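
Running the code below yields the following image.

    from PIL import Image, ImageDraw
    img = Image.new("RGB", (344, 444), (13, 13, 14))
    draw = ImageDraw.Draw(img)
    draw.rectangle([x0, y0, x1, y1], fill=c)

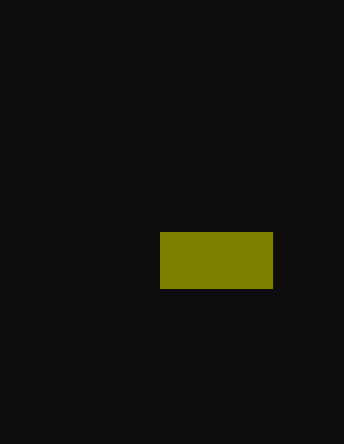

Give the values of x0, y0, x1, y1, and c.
x0 = 160
y0 = 232
x1 = 272
y1 = 288
c = 'olive'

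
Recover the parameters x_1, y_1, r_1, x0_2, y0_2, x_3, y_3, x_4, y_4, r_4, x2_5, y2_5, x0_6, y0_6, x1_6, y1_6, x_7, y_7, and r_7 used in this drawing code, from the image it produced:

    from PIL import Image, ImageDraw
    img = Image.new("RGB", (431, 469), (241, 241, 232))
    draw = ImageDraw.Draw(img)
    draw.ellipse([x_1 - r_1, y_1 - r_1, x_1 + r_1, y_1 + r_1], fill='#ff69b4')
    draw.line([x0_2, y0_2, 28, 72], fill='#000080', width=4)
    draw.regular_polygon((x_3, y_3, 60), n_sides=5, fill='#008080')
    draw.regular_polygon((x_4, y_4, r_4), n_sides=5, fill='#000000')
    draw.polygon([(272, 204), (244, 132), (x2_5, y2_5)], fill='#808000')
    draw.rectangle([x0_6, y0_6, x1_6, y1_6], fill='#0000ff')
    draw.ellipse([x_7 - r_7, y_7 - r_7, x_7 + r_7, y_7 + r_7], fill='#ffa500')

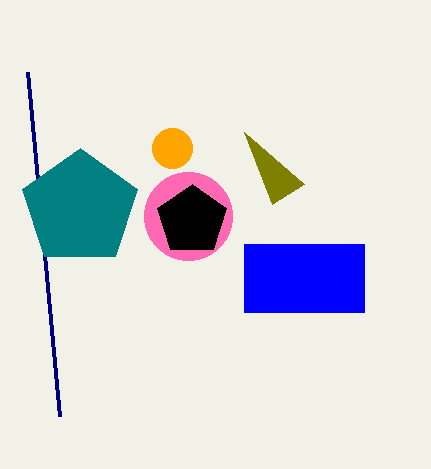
x_1 = 188
y_1 = 216
r_1 = 44
x0_2 = 60
y0_2 = 416
x_3 = 80
y_3 = 208
x_4 = 192
y_4 = 220
r_4 = 36
x2_5 = 304
y2_5 = 184
x0_6 = 244
y0_6 = 244
x1_6 = 364
y1_6 = 312
x_7 = 172
y_7 = 148
r_7 = 20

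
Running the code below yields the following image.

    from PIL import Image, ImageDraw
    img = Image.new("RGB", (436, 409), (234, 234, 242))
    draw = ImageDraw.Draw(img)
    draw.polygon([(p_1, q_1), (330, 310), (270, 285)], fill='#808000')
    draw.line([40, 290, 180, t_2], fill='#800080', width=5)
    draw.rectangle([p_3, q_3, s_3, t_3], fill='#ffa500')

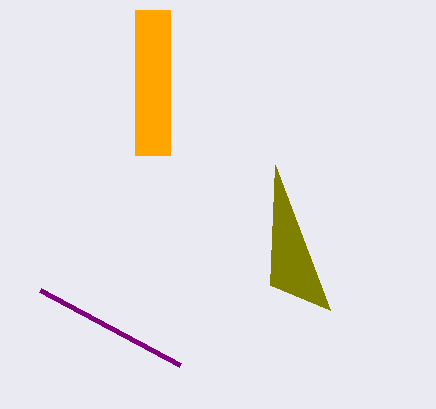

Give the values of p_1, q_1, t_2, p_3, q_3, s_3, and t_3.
p_1 = 275
q_1 = 165
t_2 = 365
p_3 = 135
q_3 = 10
s_3 = 170
t_3 = 155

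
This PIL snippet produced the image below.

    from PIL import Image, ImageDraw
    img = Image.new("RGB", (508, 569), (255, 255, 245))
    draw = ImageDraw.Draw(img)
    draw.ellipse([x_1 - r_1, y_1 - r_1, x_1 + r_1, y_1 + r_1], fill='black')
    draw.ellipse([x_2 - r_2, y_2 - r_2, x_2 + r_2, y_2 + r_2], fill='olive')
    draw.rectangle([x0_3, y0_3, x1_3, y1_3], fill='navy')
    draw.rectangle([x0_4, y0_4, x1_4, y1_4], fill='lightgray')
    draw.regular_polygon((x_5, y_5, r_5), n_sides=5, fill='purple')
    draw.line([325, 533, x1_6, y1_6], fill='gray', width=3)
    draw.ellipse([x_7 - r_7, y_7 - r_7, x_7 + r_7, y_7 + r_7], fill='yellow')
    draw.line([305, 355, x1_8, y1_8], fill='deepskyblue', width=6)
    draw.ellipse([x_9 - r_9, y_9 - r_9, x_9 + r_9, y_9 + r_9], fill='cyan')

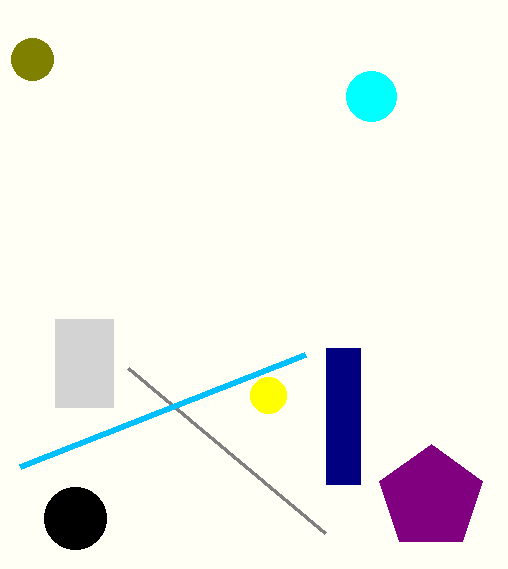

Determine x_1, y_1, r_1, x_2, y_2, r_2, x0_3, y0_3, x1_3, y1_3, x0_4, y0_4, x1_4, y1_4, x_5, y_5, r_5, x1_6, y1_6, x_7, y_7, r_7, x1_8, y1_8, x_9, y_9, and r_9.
x_1 = 75; y_1 = 518; r_1 = 31; x_2 = 32; y_2 = 59; r_2 = 21; x0_3 = 326; y0_3 = 348; x1_3 = 360; y1_3 = 484; x0_4 = 55; y0_4 = 319; x1_4 = 113; y1_4 = 407; x_5 = 431; y_5 = 498; r_5 = 54; x1_6 = 128; y1_6 = 368; x_7 = 268; y_7 = 395; r_7 = 18; x1_8 = 20; y1_8 = 467; x_9 = 371; y_9 = 96; r_9 = 25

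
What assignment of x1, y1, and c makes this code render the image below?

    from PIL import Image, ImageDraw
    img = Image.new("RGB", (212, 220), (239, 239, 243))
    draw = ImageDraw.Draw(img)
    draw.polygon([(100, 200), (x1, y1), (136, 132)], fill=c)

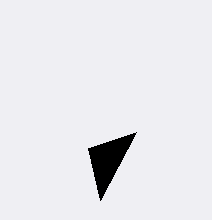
x1 = 88
y1 = 148
c = 'black'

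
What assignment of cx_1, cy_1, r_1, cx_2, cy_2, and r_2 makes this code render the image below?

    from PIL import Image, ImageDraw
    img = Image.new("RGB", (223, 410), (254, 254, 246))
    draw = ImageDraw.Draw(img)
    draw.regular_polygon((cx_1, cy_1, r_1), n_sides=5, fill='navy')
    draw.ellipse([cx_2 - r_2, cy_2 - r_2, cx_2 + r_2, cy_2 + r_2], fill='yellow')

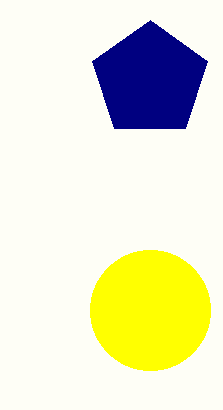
cx_1 = 150
cy_1 = 80
r_1 = 60
cx_2 = 150
cy_2 = 310
r_2 = 60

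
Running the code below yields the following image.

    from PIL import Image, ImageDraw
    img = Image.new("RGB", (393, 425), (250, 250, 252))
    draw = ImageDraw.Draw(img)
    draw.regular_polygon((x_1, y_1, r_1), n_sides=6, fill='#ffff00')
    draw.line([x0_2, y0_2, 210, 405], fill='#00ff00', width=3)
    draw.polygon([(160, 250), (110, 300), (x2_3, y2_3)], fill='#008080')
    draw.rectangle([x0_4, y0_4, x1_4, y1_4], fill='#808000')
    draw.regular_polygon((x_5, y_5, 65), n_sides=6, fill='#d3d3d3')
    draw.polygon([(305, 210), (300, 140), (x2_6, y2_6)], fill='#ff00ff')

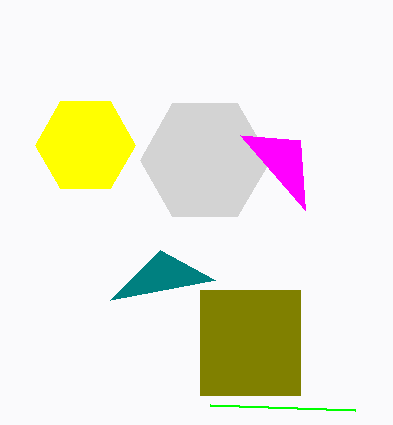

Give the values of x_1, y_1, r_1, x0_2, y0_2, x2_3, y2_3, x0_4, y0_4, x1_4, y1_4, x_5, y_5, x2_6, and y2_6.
x_1 = 85
y_1 = 145
r_1 = 50
x0_2 = 355
y0_2 = 410
x2_3 = 215
y2_3 = 280
x0_4 = 200
y0_4 = 290
x1_4 = 300
y1_4 = 395
x_5 = 205
y_5 = 160
x2_6 = 240
y2_6 = 135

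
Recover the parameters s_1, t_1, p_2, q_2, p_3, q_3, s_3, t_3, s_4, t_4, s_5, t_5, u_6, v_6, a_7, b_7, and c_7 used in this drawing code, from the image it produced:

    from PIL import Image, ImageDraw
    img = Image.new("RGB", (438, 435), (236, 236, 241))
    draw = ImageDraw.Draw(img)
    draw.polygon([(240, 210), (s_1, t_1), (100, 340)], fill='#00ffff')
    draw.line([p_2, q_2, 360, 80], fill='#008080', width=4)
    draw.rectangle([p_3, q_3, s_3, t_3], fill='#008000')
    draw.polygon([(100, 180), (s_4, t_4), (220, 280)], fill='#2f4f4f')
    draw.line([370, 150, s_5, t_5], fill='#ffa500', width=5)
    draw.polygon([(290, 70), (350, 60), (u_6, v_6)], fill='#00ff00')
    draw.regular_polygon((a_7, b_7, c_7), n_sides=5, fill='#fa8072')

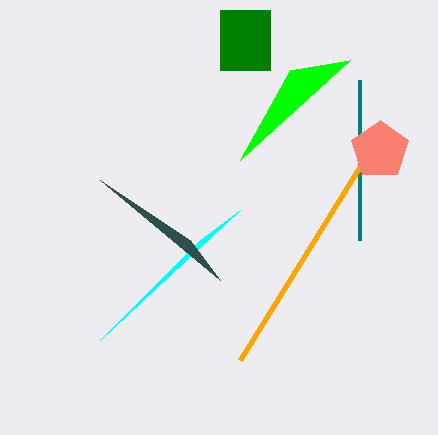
s_1 = 200, t_1 = 240, p_2 = 360, q_2 = 240, p_3 = 220, q_3 = 10, s_3 = 270, t_3 = 70, s_4 = 190, t_4 = 240, s_5 = 240, t_5 = 360, u_6 = 240, v_6 = 160, a_7 = 380, b_7 = 150, c_7 = 30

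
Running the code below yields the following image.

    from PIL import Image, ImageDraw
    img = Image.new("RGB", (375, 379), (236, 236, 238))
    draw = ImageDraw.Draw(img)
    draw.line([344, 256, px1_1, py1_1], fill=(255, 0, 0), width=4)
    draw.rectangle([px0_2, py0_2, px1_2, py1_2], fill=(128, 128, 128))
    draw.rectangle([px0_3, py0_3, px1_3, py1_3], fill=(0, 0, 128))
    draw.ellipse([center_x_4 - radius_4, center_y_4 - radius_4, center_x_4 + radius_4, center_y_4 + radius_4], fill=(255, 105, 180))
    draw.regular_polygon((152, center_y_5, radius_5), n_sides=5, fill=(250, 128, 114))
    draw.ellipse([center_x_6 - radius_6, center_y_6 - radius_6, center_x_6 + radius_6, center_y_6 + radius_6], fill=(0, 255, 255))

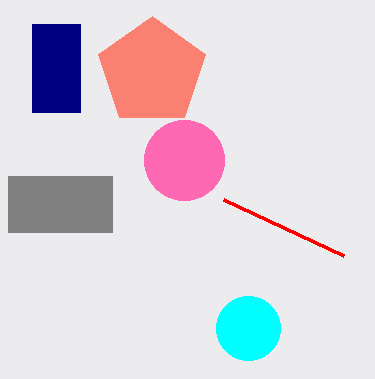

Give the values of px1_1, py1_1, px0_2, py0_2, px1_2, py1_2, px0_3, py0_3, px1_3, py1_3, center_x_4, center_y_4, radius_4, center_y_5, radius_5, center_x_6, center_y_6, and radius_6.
px1_1 = 224, py1_1 = 200, px0_2 = 8, py0_2 = 176, px1_2 = 112, py1_2 = 232, px0_3 = 32, py0_3 = 24, px1_3 = 80, py1_3 = 112, center_x_4 = 184, center_y_4 = 160, radius_4 = 40, center_y_5 = 72, radius_5 = 56, center_x_6 = 248, center_y_6 = 328, radius_6 = 32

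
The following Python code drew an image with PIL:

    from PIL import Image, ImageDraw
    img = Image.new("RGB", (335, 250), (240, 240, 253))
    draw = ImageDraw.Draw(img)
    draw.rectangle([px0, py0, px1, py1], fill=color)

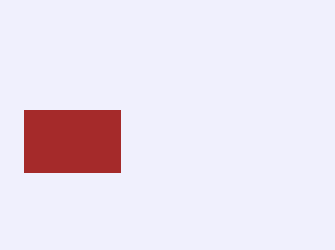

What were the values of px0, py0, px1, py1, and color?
px0 = 24
py0 = 110
px1 = 120
py1 = 172
color = 'brown'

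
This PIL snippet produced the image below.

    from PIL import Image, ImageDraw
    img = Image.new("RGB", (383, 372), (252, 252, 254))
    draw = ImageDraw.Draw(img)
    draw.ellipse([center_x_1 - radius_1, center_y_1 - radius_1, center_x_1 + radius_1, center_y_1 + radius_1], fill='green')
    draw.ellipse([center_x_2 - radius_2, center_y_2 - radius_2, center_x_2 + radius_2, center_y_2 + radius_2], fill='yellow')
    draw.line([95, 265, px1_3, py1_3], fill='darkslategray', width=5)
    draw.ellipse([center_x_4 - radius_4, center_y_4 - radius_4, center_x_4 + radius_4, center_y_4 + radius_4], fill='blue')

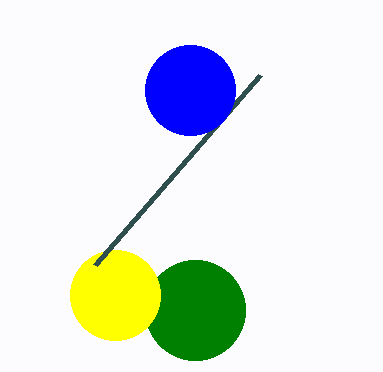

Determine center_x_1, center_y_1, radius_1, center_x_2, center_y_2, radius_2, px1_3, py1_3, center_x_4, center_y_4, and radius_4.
center_x_1 = 195; center_y_1 = 310; radius_1 = 50; center_x_2 = 115; center_y_2 = 295; radius_2 = 45; px1_3 = 260; py1_3 = 75; center_x_4 = 190; center_y_4 = 90; radius_4 = 45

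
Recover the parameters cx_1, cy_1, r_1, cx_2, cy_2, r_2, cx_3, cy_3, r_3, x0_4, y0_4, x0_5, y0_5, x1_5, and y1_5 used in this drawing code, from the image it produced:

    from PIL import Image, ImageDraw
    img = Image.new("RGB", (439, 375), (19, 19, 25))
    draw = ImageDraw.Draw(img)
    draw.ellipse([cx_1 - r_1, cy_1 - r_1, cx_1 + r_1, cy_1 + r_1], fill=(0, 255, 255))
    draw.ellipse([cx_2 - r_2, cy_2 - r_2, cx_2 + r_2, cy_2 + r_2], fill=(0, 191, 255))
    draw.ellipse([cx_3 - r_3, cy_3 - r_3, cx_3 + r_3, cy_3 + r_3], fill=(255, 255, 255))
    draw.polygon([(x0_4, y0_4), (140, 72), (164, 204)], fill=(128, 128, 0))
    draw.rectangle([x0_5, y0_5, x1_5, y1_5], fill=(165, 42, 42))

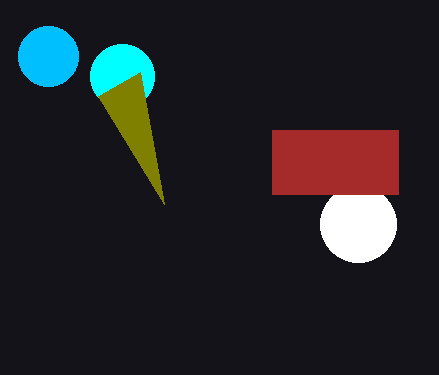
cx_1 = 122, cy_1 = 76, r_1 = 32, cx_2 = 48, cy_2 = 56, r_2 = 30, cx_3 = 358, cy_3 = 224, r_3 = 38, x0_4 = 98, y0_4 = 96, x0_5 = 272, y0_5 = 130, x1_5 = 398, y1_5 = 194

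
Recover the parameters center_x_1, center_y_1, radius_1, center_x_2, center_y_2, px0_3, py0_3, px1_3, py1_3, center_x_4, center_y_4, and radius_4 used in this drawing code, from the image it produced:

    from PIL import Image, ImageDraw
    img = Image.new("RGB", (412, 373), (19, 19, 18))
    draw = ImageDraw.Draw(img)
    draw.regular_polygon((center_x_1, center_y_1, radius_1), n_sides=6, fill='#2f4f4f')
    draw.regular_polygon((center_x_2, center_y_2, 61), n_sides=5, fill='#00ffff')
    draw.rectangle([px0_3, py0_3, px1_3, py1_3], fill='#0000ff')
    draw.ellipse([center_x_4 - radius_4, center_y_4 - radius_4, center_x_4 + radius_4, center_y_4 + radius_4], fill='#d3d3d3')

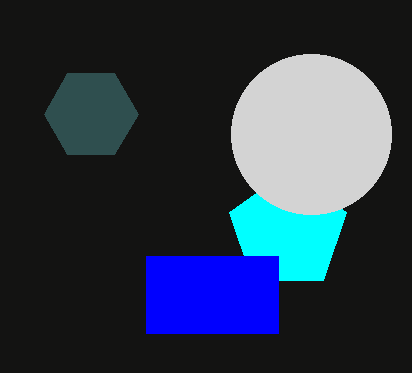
center_x_1 = 91
center_y_1 = 114
radius_1 = 47
center_x_2 = 288
center_y_2 = 231
px0_3 = 146
py0_3 = 256
px1_3 = 278
py1_3 = 333
center_x_4 = 311
center_y_4 = 134
radius_4 = 80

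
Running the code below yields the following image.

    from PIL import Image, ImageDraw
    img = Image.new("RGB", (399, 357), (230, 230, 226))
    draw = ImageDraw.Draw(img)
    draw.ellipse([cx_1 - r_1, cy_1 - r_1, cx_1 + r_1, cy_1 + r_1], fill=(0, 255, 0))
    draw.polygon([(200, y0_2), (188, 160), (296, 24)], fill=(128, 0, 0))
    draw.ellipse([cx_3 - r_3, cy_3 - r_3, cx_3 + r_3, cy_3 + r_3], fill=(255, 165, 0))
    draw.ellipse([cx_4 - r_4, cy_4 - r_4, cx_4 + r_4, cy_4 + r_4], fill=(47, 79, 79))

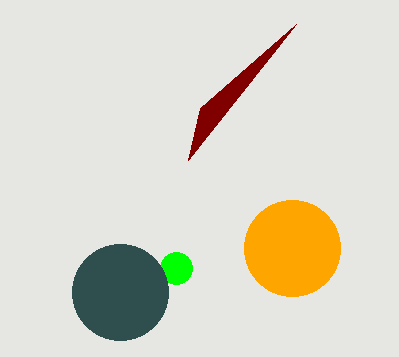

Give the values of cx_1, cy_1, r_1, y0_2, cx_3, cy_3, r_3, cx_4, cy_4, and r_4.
cx_1 = 176
cy_1 = 268
r_1 = 16
y0_2 = 108
cx_3 = 292
cy_3 = 248
r_3 = 48
cx_4 = 120
cy_4 = 292
r_4 = 48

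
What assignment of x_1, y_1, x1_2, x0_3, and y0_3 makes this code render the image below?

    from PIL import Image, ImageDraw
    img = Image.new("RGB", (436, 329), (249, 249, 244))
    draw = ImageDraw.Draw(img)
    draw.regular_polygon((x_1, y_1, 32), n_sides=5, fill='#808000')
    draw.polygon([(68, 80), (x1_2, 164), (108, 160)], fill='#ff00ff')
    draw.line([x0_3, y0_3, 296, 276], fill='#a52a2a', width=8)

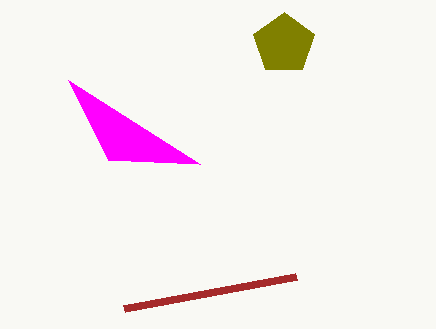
x_1 = 284
y_1 = 44
x1_2 = 200
x0_3 = 124
y0_3 = 308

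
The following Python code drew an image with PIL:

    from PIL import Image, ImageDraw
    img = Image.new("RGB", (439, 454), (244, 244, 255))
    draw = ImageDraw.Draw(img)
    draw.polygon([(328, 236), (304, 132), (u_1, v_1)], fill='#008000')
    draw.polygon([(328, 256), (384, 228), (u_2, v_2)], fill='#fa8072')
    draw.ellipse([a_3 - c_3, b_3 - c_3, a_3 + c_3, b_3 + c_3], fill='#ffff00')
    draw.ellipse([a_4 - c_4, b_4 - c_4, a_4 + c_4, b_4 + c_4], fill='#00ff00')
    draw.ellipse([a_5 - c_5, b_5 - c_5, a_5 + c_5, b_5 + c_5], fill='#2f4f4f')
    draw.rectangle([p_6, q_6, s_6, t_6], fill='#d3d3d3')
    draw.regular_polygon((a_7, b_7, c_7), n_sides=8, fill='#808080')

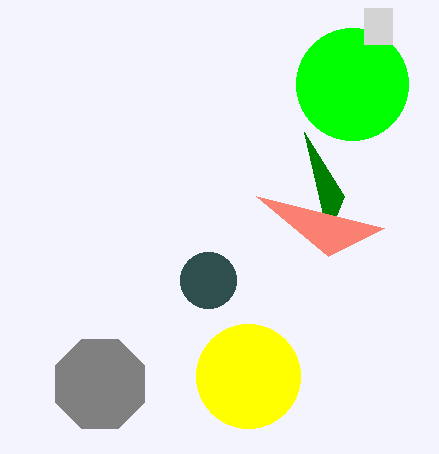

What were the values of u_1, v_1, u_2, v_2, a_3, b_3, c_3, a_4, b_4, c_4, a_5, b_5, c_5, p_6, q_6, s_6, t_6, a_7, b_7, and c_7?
u_1 = 344; v_1 = 196; u_2 = 256; v_2 = 196; a_3 = 248; b_3 = 376; c_3 = 52; a_4 = 352; b_4 = 84; c_4 = 56; a_5 = 208; b_5 = 280; c_5 = 28; p_6 = 364; q_6 = 8; s_6 = 392; t_6 = 44; a_7 = 100; b_7 = 384; c_7 = 48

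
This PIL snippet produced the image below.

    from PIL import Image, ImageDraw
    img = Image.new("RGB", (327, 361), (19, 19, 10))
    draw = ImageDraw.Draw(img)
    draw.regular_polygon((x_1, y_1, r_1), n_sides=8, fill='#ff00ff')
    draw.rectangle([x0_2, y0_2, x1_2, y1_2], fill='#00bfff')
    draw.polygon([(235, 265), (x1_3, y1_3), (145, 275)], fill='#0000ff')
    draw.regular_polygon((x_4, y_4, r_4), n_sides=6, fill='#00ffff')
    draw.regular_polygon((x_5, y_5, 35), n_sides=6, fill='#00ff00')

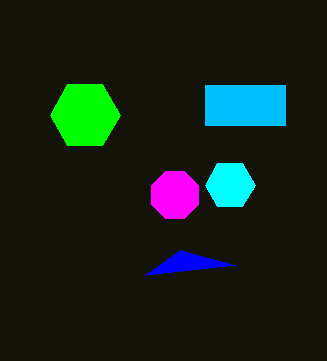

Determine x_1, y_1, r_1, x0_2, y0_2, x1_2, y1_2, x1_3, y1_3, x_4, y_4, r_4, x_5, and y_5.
x_1 = 175, y_1 = 195, r_1 = 25, x0_2 = 205, y0_2 = 85, x1_2 = 285, y1_2 = 125, x1_3 = 180, y1_3 = 250, x_4 = 230, y_4 = 185, r_4 = 25, x_5 = 85, y_5 = 115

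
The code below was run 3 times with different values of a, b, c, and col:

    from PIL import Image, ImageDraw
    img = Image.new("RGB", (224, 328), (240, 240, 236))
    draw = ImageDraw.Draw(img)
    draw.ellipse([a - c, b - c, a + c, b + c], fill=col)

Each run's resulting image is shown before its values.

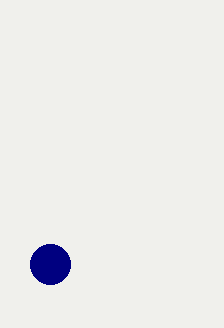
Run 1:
a = 50; b = 264; c = 20; col = 'navy'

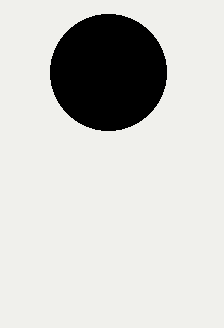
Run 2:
a = 108
b = 72
c = 58
col = 'black'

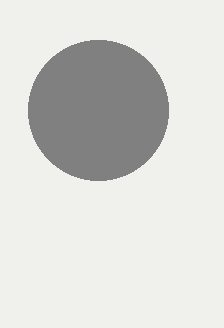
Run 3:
a = 98; b = 110; c = 70; col = 'gray'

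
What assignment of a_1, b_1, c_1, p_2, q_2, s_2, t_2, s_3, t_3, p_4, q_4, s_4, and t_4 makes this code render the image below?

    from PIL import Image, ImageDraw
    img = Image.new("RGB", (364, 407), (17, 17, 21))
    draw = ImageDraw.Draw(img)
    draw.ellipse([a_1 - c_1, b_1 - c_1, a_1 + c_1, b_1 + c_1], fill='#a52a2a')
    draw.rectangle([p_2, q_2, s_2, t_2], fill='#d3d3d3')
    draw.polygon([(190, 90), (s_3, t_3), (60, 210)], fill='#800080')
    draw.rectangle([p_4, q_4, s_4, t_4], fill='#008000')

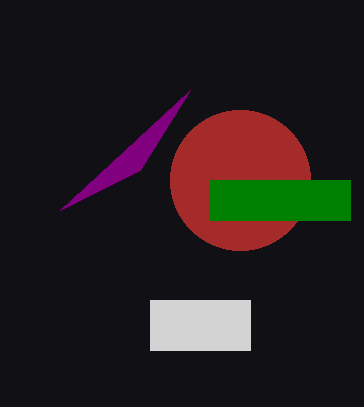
a_1 = 240, b_1 = 180, c_1 = 70, p_2 = 150, q_2 = 300, s_2 = 250, t_2 = 350, s_3 = 140, t_3 = 170, p_4 = 210, q_4 = 180, s_4 = 350, t_4 = 220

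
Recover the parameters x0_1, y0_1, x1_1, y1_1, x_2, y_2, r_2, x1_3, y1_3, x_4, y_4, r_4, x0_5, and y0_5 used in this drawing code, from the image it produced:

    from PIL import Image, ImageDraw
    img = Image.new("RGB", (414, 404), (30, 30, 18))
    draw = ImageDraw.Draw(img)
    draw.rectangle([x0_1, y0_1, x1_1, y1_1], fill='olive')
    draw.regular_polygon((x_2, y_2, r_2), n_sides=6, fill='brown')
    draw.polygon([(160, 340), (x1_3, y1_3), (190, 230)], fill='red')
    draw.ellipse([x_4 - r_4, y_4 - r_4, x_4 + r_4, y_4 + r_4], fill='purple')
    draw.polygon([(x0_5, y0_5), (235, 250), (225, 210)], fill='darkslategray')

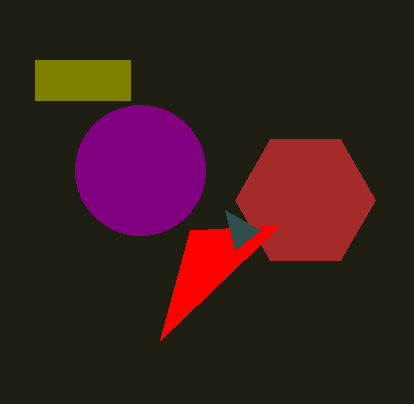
x0_1 = 35, y0_1 = 60, x1_1 = 130, y1_1 = 100, x_2 = 305, y_2 = 200, r_2 = 70, x1_3 = 280, y1_3 = 225, x_4 = 140, y_4 = 170, r_4 = 65, x0_5 = 260, y0_5 = 230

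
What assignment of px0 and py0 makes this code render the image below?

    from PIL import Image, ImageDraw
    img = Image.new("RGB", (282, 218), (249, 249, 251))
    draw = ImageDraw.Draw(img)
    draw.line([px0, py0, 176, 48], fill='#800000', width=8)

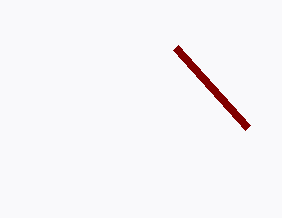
px0 = 248
py0 = 128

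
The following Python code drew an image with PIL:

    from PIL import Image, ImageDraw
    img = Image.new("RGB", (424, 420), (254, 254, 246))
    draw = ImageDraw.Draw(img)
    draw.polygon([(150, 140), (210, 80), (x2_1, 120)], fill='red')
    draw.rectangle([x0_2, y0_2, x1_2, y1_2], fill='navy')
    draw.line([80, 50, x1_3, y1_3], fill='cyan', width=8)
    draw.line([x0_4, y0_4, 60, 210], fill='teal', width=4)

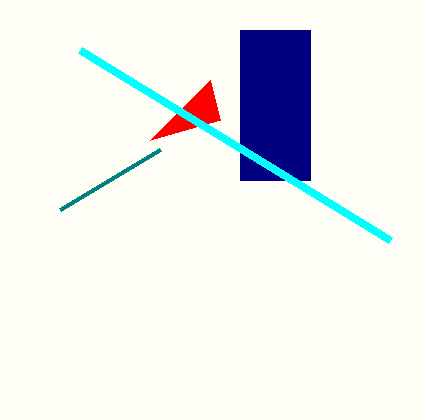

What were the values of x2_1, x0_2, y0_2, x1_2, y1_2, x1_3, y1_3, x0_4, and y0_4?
x2_1 = 220, x0_2 = 240, y0_2 = 30, x1_2 = 310, y1_2 = 180, x1_3 = 390, y1_3 = 240, x0_4 = 160, y0_4 = 150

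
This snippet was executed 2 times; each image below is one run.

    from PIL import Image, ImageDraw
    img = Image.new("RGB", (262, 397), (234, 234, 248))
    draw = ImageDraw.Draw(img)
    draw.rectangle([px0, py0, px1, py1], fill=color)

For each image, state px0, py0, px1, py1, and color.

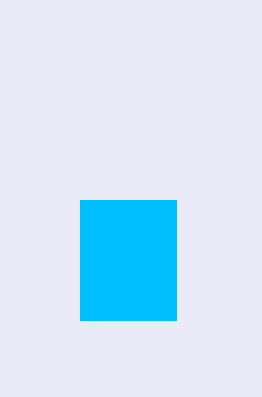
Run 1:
px0 = 80; py0 = 200; px1 = 176; py1 = 320; color = 'deepskyblue'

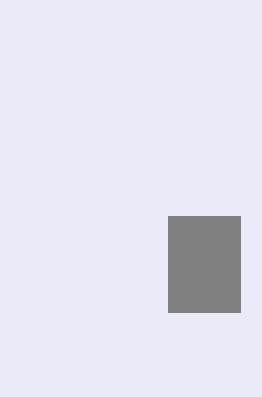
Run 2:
px0 = 168; py0 = 216; px1 = 240; py1 = 312; color = 'gray'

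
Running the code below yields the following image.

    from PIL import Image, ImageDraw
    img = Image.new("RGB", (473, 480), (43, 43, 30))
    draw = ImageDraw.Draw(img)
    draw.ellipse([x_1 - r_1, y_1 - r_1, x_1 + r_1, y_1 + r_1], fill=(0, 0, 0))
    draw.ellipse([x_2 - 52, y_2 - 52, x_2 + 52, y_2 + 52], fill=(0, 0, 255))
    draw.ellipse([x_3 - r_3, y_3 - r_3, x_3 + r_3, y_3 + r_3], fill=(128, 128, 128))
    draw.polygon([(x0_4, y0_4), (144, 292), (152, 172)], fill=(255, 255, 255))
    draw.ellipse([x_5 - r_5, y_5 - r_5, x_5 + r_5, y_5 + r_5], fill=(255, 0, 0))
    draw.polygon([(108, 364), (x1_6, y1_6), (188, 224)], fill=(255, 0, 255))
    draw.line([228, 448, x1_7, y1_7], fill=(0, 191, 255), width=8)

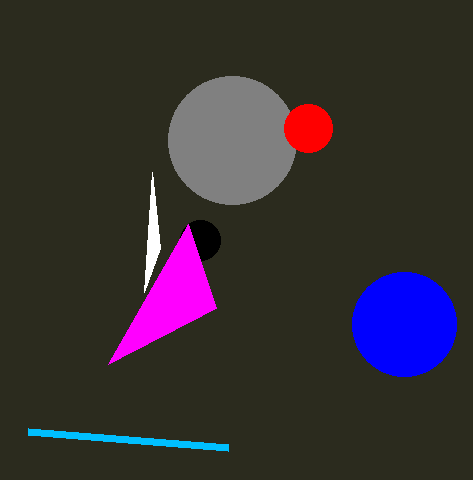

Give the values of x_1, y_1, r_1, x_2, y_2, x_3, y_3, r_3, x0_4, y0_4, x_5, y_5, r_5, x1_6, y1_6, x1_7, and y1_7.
x_1 = 200, y_1 = 240, r_1 = 20, x_2 = 404, y_2 = 324, x_3 = 232, y_3 = 140, r_3 = 64, x0_4 = 160, y0_4 = 248, x_5 = 308, y_5 = 128, r_5 = 24, x1_6 = 216, y1_6 = 308, x1_7 = 28, y1_7 = 432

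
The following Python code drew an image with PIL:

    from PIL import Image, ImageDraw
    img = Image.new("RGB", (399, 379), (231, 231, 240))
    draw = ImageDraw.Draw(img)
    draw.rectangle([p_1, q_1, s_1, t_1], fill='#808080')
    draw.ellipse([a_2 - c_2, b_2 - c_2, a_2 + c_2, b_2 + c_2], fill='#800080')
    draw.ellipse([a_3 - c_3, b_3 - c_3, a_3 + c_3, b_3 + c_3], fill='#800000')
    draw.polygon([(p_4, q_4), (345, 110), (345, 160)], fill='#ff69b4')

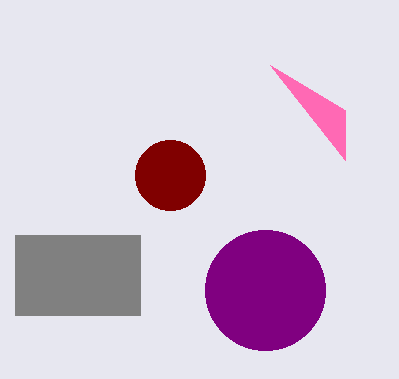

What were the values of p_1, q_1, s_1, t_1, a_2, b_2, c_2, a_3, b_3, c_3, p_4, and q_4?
p_1 = 15, q_1 = 235, s_1 = 140, t_1 = 315, a_2 = 265, b_2 = 290, c_2 = 60, a_3 = 170, b_3 = 175, c_3 = 35, p_4 = 270, q_4 = 65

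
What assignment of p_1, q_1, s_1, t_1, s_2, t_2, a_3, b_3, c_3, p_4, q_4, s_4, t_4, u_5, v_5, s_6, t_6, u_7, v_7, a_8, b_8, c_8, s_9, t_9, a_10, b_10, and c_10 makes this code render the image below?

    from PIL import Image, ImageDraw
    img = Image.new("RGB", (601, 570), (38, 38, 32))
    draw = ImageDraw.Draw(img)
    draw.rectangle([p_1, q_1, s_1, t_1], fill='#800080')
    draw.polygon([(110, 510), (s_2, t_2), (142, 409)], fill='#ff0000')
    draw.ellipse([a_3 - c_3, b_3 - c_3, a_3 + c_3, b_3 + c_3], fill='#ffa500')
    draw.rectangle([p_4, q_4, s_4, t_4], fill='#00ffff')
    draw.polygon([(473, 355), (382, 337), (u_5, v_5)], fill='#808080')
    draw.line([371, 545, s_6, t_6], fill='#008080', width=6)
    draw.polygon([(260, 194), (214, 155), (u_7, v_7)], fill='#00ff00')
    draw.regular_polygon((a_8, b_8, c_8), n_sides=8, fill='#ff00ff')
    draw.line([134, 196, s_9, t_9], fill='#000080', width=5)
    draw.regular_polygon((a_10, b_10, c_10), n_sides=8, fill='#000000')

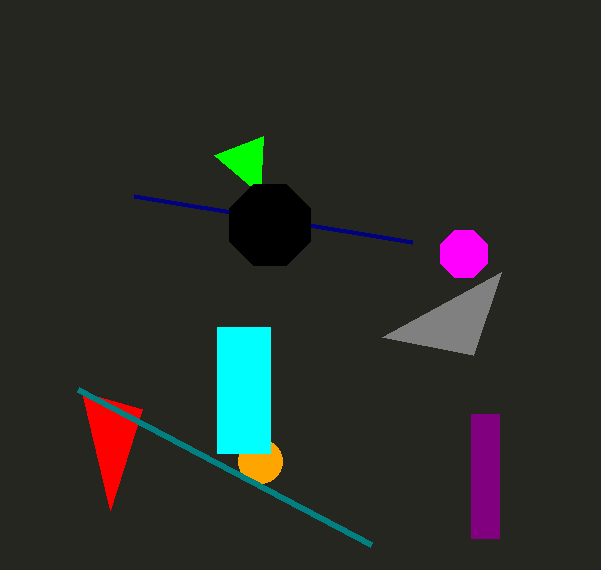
p_1 = 471, q_1 = 414, s_1 = 499, t_1 = 538, s_2 = 82, t_2 = 392, a_3 = 260, b_3 = 461, c_3 = 22, p_4 = 217, q_4 = 327, s_4 = 270, t_4 = 453, u_5 = 501, v_5 = 272, s_6 = 78, t_6 = 390, u_7 = 263, v_7 = 136, a_8 = 464, b_8 = 254, c_8 = 25, s_9 = 412, t_9 = 242, a_10 = 270, b_10 = 225, c_10 = 44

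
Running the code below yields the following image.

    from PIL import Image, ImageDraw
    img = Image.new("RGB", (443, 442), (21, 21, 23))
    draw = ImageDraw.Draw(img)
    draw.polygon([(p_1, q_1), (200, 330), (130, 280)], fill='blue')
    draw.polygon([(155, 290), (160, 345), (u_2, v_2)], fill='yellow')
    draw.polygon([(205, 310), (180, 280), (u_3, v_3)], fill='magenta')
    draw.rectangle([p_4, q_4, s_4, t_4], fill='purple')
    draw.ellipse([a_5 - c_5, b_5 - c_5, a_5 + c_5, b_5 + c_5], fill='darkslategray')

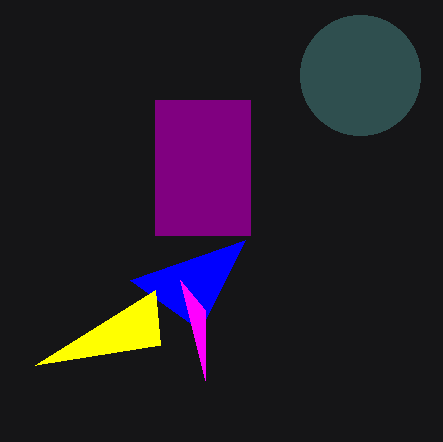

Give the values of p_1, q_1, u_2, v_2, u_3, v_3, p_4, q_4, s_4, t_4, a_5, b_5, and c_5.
p_1 = 245
q_1 = 240
u_2 = 35
v_2 = 365
u_3 = 205
v_3 = 380
p_4 = 155
q_4 = 100
s_4 = 250
t_4 = 235
a_5 = 360
b_5 = 75
c_5 = 60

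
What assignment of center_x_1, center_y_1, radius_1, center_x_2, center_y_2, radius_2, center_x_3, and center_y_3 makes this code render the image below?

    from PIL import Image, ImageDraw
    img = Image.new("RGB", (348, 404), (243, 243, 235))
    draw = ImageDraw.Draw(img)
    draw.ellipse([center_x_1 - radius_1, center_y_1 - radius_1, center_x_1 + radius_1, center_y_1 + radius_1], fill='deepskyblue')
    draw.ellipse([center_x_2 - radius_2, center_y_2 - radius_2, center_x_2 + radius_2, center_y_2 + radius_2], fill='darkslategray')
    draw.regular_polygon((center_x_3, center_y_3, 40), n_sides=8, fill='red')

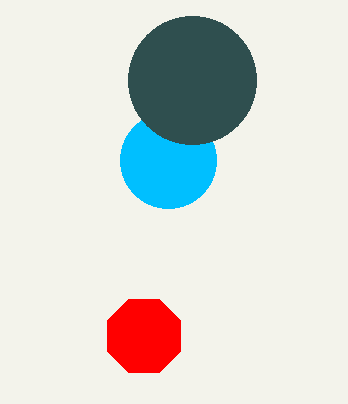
center_x_1 = 168, center_y_1 = 160, radius_1 = 48, center_x_2 = 192, center_y_2 = 80, radius_2 = 64, center_x_3 = 144, center_y_3 = 336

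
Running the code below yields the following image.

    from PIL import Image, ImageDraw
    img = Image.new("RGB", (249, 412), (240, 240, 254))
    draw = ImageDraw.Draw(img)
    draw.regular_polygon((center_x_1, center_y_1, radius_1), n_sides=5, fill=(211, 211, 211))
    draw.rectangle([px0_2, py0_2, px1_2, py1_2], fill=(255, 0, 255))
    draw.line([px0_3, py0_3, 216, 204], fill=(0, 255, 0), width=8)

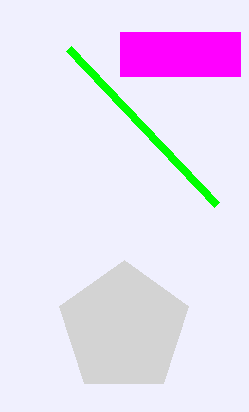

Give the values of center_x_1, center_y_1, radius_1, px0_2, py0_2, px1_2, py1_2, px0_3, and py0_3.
center_x_1 = 124
center_y_1 = 328
radius_1 = 68
px0_2 = 120
py0_2 = 32
px1_2 = 240
py1_2 = 76
px0_3 = 68
py0_3 = 48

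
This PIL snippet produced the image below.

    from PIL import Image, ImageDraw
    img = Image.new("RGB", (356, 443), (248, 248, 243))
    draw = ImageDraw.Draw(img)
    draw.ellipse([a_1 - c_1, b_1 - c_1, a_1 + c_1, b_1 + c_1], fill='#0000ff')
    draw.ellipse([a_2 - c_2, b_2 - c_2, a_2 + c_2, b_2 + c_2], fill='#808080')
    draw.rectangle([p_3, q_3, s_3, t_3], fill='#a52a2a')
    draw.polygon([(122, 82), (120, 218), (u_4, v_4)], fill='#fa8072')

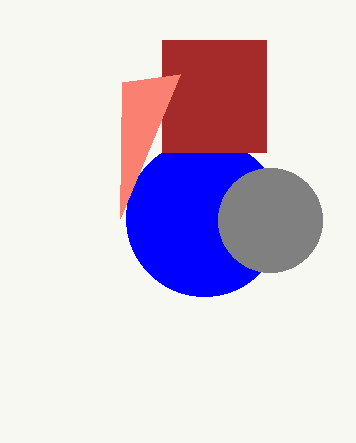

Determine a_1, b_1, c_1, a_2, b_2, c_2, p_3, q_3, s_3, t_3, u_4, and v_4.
a_1 = 204
b_1 = 218
c_1 = 78
a_2 = 270
b_2 = 220
c_2 = 52
p_3 = 162
q_3 = 40
s_3 = 266
t_3 = 152
u_4 = 180
v_4 = 74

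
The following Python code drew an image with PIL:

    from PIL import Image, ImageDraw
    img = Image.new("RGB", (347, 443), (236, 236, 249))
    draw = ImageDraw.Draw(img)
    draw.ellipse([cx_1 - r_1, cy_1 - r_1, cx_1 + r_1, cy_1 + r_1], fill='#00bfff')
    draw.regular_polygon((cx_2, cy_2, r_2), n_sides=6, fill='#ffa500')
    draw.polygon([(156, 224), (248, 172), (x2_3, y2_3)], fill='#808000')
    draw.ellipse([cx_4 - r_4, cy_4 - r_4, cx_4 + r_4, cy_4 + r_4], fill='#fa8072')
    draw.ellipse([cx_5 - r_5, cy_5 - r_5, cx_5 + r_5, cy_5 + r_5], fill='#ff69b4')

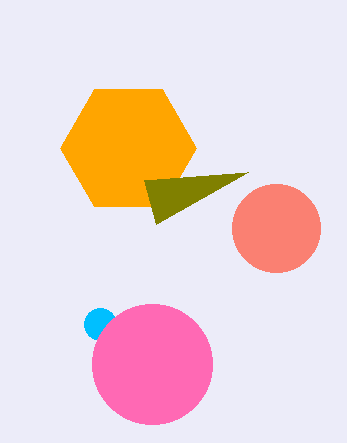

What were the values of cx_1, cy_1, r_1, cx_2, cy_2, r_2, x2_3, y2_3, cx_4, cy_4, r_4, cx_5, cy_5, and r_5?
cx_1 = 100; cy_1 = 324; r_1 = 16; cx_2 = 128; cy_2 = 148; r_2 = 68; x2_3 = 144; y2_3 = 180; cx_4 = 276; cy_4 = 228; r_4 = 44; cx_5 = 152; cy_5 = 364; r_5 = 60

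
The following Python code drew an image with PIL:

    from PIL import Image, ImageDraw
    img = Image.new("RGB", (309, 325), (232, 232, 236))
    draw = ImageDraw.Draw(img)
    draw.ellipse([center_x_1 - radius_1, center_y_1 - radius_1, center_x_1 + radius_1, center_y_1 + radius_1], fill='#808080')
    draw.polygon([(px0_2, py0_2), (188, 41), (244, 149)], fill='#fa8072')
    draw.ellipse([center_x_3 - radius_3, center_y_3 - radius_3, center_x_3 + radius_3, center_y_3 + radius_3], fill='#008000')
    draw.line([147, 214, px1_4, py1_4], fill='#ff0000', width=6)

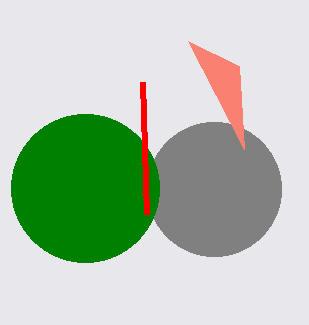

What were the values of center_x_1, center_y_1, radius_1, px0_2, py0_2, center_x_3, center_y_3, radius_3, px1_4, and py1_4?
center_x_1 = 214, center_y_1 = 189, radius_1 = 67, px0_2 = 239, py0_2 = 66, center_x_3 = 85, center_y_3 = 188, radius_3 = 74, px1_4 = 143, py1_4 = 82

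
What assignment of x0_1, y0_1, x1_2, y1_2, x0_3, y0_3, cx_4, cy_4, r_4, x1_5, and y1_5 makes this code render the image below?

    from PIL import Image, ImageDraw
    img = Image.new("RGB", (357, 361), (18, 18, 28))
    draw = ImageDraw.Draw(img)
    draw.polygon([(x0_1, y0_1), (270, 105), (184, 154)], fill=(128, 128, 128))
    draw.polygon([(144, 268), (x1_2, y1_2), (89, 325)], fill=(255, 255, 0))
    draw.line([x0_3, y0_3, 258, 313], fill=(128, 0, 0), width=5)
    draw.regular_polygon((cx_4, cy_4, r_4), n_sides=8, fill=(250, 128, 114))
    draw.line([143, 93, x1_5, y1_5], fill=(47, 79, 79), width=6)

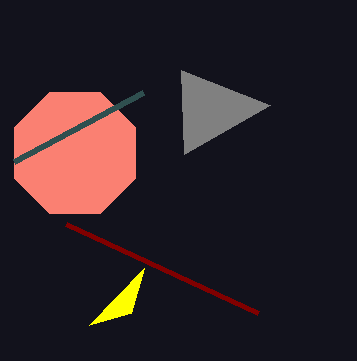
x0_1 = 181
y0_1 = 70
x1_2 = 131
y1_2 = 313
x0_3 = 66
y0_3 = 224
cx_4 = 75
cy_4 = 153
r_4 = 66
x1_5 = 14
y1_5 = 162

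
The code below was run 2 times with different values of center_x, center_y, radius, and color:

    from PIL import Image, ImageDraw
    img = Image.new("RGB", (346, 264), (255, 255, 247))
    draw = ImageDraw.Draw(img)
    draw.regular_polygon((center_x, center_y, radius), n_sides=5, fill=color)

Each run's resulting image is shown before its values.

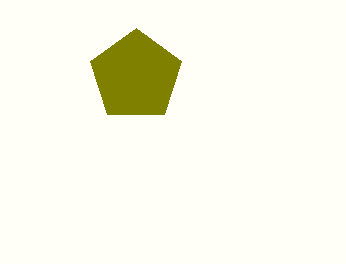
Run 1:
center_x = 136, center_y = 76, radius = 48, color = 'olive'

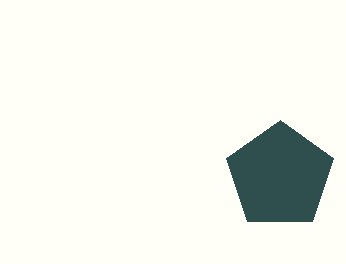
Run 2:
center_x = 280
center_y = 176
radius = 56
color = 'darkslategray'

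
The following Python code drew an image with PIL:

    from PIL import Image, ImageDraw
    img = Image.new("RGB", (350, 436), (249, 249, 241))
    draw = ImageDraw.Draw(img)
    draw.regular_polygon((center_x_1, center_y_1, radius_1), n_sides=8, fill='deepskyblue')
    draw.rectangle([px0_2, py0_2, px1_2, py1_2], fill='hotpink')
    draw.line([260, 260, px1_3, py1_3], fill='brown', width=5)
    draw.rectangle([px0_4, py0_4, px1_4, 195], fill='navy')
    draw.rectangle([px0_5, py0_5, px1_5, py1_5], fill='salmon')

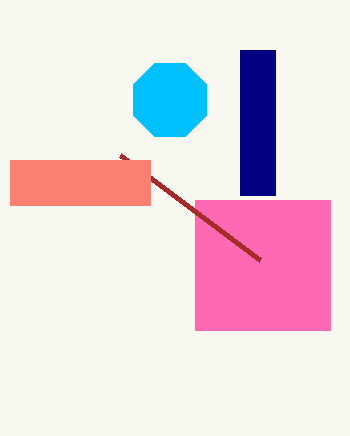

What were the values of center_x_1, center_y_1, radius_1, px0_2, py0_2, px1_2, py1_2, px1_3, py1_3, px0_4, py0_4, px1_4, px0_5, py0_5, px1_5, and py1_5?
center_x_1 = 170, center_y_1 = 100, radius_1 = 40, px0_2 = 195, py0_2 = 200, px1_2 = 330, py1_2 = 330, px1_3 = 120, py1_3 = 155, px0_4 = 240, py0_4 = 50, px1_4 = 275, px0_5 = 10, py0_5 = 160, px1_5 = 150, py1_5 = 205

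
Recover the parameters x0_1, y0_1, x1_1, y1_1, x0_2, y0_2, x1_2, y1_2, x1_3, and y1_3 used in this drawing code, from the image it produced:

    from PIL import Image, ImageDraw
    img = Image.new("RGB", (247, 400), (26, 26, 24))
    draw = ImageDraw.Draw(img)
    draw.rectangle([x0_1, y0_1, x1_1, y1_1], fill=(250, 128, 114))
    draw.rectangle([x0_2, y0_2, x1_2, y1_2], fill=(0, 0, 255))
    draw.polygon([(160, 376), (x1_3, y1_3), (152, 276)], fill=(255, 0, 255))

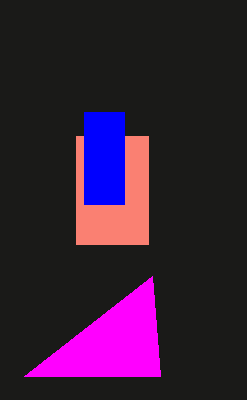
x0_1 = 76
y0_1 = 136
x1_1 = 148
y1_1 = 244
x0_2 = 84
y0_2 = 112
x1_2 = 124
y1_2 = 204
x1_3 = 24
y1_3 = 376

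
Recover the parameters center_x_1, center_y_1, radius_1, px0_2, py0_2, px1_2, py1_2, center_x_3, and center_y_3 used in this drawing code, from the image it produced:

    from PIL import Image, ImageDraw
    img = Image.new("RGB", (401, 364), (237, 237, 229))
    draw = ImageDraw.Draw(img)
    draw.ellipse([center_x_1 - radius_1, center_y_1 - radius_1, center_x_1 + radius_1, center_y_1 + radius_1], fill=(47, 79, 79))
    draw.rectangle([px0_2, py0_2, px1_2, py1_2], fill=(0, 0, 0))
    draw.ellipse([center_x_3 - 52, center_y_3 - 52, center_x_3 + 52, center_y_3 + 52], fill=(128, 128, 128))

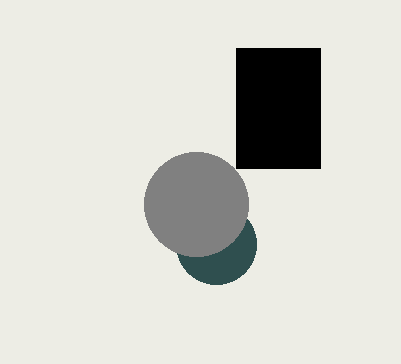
center_x_1 = 216, center_y_1 = 244, radius_1 = 40, px0_2 = 236, py0_2 = 48, px1_2 = 320, py1_2 = 168, center_x_3 = 196, center_y_3 = 204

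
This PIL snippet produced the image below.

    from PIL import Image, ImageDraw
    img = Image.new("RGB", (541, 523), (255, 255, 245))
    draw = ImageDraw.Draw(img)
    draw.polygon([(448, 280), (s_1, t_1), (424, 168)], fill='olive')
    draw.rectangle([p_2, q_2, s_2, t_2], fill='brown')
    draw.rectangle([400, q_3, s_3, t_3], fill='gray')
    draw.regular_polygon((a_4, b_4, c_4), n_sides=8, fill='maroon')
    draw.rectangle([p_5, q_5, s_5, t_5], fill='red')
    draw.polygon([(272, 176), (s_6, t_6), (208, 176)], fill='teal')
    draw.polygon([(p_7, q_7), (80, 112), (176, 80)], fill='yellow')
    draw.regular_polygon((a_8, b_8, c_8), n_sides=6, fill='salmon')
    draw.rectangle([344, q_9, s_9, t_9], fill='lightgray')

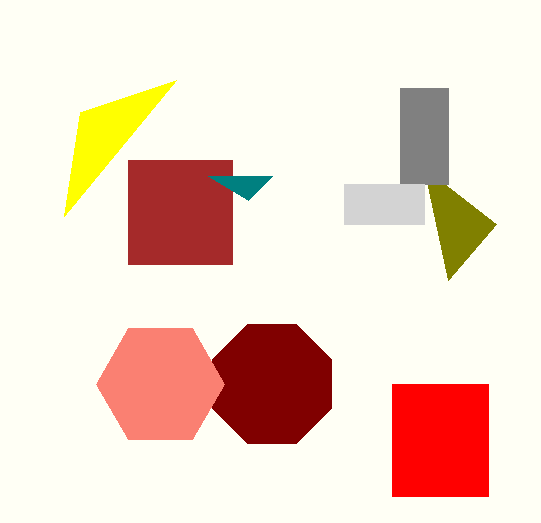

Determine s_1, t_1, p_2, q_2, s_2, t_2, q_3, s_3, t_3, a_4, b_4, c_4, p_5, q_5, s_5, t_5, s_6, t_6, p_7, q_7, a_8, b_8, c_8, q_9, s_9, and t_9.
s_1 = 496, t_1 = 224, p_2 = 128, q_2 = 160, s_2 = 232, t_2 = 264, q_3 = 88, s_3 = 448, t_3 = 184, a_4 = 272, b_4 = 384, c_4 = 64, p_5 = 392, q_5 = 384, s_5 = 488, t_5 = 496, s_6 = 248, t_6 = 200, p_7 = 64, q_7 = 216, a_8 = 160, b_8 = 384, c_8 = 64, q_9 = 184, s_9 = 424, t_9 = 224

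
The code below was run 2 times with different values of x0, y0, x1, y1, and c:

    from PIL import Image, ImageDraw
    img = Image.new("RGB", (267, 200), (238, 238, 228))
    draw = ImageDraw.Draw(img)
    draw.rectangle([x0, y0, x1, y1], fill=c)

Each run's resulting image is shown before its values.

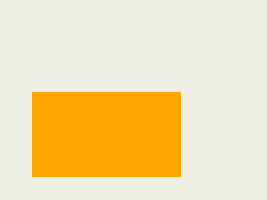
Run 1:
x0 = 32; y0 = 92; x1 = 180; y1 = 176; c = 'orange'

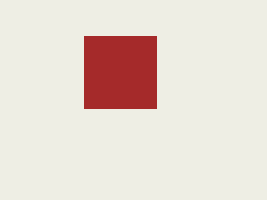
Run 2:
x0 = 84
y0 = 36
x1 = 156
y1 = 108
c = 'brown'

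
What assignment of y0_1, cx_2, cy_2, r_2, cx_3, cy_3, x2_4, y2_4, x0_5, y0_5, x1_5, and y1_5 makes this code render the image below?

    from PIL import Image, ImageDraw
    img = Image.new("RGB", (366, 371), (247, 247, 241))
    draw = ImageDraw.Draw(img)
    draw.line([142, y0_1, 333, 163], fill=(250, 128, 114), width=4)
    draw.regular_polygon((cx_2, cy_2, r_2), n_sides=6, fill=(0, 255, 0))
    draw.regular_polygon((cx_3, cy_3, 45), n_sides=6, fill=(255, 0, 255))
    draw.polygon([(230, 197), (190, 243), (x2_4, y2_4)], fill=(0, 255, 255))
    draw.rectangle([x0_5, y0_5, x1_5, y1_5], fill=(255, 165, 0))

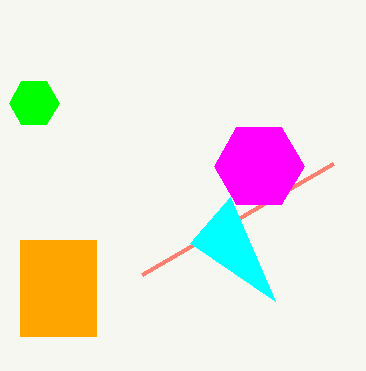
y0_1 = 274; cx_2 = 34; cy_2 = 103; r_2 = 25; cx_3 = 259; cy_3 = 166; x2_4 = 275; y2_4 = 301; x0_5 = 20; y0_5 = 240; x1_5 = 96; y1_5 = 336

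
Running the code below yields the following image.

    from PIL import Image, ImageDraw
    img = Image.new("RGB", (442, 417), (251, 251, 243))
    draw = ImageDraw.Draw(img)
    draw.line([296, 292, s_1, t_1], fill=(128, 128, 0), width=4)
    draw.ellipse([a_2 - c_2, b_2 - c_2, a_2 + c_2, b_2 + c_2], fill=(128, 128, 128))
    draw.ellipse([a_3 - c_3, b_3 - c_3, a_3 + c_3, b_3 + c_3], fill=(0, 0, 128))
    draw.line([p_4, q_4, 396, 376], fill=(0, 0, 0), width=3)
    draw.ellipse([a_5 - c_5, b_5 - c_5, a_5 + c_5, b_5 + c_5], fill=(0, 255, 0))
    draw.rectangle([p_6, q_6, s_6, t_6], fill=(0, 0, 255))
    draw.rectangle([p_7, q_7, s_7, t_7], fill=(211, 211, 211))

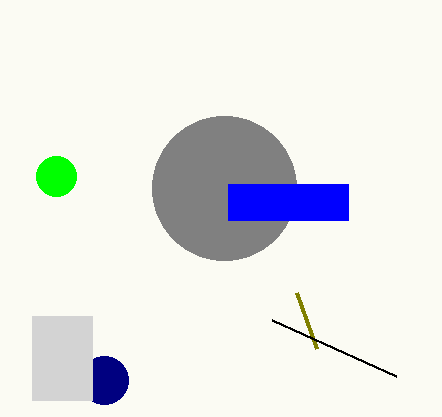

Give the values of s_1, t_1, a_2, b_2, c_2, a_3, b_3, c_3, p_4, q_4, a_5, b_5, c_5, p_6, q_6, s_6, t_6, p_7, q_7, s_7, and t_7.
s_1 = 316; t_1 = 348; a_2 = 224; b_2 = 188; c_2 = 72; a_3 = 104; b_3 = 380; c_3 = 24; p_4 = 272; q_4 = 320; a_5 = 56; b_5 = 176; c_5 = 20; p_6 = 228; q_6 = 184; s_6 = 348; t_6 = 220; p_7 = 32; q_7 = 316; s_7 = 92; t_7 = 400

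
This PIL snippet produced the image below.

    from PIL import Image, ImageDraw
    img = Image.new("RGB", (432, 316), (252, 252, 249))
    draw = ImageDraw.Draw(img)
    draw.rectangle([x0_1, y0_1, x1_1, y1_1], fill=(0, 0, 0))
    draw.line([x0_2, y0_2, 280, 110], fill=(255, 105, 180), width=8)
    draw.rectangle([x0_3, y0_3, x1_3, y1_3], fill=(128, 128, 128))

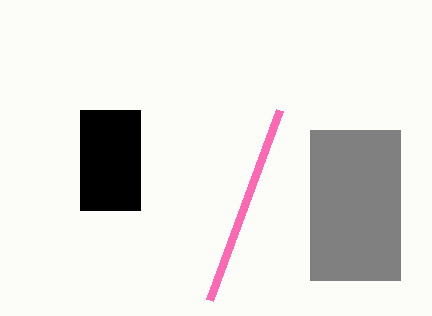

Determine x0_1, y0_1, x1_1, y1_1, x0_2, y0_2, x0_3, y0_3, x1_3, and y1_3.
x0_1 = 80, y0_1 = 110, x1_1 = 140, y1_1 = 210, x0_2 = 210, y0_2 = 300, x0_3 = 310, y0_3 = 130, x1_3 = 400, y1_3 = 280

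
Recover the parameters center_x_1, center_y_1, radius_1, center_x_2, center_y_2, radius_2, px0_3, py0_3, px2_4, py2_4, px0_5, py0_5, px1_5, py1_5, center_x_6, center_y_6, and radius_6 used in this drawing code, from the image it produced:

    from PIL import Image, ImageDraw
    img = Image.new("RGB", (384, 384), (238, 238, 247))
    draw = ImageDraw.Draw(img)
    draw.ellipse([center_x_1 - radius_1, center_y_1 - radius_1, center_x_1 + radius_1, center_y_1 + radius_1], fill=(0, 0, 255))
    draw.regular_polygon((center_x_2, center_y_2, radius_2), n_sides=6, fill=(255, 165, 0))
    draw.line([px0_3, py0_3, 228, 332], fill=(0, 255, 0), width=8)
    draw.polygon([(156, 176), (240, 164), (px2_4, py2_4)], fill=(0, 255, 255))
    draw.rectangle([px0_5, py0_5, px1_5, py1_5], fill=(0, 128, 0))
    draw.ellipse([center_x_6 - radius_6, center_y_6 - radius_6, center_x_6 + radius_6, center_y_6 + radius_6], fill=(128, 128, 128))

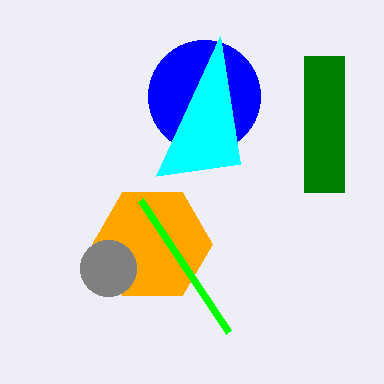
center_x_1 = 204; center_y_1 = 96; radius_1 = 56; center_x_2 = 152; center_y_2 = 244; radius_2 = 60; px0_3 = 140; py0_3 = 200; px2_4 = 220; py2_4 = 36; px0_5 = 304; py0_5 = 56; px1_5 = 344; py1_5 = 192; center_x_6 = 108; center_y_6 = 268; radius_6 = 28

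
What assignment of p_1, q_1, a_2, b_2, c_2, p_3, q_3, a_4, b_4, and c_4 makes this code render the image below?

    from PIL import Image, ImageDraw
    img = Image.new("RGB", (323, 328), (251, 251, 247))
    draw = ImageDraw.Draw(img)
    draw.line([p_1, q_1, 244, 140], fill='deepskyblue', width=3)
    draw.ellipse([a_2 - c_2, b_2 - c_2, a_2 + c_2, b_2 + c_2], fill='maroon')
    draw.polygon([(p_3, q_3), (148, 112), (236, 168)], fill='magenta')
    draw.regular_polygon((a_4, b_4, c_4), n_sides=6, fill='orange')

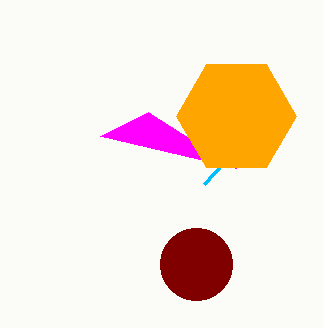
p_1 = 204; q_1 = 184; a_2 = 196; b_2 = 264; c_2 = 36; p_3 = 100; q_3 = 136; a_4 = 236; b_4 = 116; c_4 = 60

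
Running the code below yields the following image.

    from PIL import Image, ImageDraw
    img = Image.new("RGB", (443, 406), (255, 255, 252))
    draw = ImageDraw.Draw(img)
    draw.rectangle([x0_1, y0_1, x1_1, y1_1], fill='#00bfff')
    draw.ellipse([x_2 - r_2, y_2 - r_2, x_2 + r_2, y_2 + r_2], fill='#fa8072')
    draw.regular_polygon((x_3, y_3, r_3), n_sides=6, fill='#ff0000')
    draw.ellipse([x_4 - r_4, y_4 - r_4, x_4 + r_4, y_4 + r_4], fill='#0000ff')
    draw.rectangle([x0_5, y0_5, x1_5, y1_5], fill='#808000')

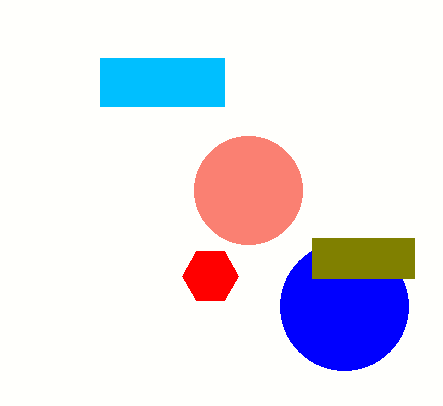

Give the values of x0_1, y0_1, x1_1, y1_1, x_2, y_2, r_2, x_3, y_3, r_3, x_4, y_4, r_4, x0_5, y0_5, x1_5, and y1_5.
x0_1 = 100; y0_1 = 58; x1_1 = 224; y1_1 = 106; x_2 = 248; y_2 = 190; r_2 = 54; x_3 = 210; y_3 = 276; r_3 = 28; x_4 = 344; y_4 = 306; r_4 = 64; x0_5 = 312; y0_5 = 238; x1_5 = 414; y1_5 = 278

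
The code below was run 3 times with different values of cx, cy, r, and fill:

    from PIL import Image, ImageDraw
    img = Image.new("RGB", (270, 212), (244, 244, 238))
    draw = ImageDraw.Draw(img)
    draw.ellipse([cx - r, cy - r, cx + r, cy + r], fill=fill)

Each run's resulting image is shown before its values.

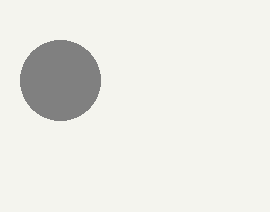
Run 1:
cx = 60; cy = 80; r = 40; fill = 'gray'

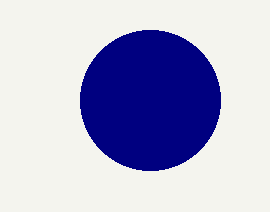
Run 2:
cx = 150, cy = 100, r = 70, fill = 'navy'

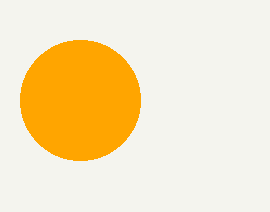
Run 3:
cx = 80; cy = 100; r = 60; fill = 'orange'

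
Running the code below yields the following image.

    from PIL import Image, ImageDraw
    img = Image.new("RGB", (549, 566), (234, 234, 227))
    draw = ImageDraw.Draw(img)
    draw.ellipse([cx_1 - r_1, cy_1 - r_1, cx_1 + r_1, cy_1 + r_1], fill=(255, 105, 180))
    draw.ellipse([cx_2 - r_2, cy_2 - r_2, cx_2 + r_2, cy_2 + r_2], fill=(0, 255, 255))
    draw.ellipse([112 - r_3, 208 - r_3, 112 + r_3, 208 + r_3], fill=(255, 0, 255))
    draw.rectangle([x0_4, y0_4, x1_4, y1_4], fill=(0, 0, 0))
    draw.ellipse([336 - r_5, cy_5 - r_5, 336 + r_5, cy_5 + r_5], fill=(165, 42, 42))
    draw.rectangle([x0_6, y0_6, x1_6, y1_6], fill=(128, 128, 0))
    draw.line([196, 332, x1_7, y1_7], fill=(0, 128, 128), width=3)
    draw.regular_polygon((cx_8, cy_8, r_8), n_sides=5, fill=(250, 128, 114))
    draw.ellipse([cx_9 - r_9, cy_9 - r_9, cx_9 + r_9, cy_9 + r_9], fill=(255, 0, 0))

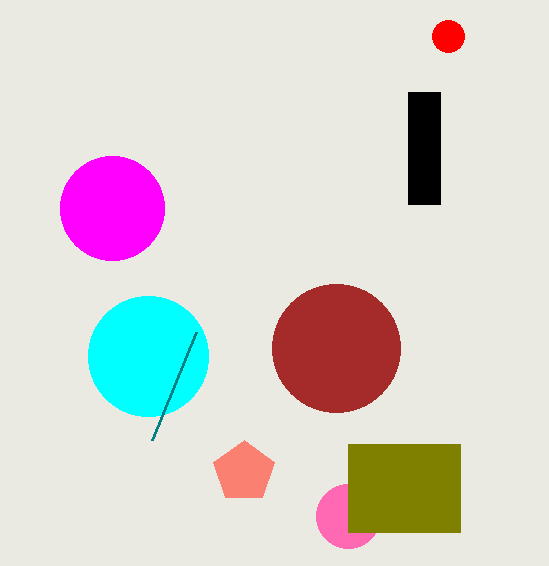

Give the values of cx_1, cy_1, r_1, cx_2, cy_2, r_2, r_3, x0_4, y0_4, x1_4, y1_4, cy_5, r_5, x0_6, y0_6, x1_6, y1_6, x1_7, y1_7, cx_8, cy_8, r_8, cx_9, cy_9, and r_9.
cx_1 = 348, cy_1 = 516, r_1 = 32, cx_2 = 148, cy_2 = 356, r_2 = 60, r_3 = 52, x0_4 = 408, y0_4 = 92, x1_4 = 440, y1_4 = 204, cy_5 = 348, r_5 = 64, x0_6 = 348, y0_6 = 444, x1_6 = 460, y1_6 = 532, x1_7 = 152, y1_7 = 440, cx_8 = 244, cy_8 = 472, r_8 = 32, cx_9 = 448, cy_9 = 36, r_9 = 16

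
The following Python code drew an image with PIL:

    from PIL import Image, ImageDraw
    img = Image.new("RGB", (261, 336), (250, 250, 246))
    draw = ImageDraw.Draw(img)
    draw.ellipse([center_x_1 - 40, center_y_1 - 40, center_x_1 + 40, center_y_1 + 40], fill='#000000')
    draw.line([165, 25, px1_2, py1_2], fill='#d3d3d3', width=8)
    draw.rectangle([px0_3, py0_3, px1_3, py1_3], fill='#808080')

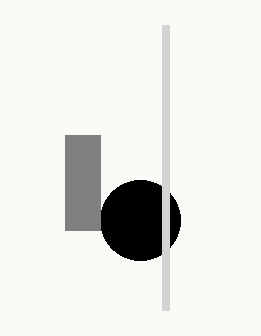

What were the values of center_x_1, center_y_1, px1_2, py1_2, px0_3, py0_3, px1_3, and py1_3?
center_x_1 = 140; center_y_1 = 220; px1_2 = 165; py1_2 = 310; px0_3 = 65; py0_3 = 135; px1_3 = 100; py1_3 = 230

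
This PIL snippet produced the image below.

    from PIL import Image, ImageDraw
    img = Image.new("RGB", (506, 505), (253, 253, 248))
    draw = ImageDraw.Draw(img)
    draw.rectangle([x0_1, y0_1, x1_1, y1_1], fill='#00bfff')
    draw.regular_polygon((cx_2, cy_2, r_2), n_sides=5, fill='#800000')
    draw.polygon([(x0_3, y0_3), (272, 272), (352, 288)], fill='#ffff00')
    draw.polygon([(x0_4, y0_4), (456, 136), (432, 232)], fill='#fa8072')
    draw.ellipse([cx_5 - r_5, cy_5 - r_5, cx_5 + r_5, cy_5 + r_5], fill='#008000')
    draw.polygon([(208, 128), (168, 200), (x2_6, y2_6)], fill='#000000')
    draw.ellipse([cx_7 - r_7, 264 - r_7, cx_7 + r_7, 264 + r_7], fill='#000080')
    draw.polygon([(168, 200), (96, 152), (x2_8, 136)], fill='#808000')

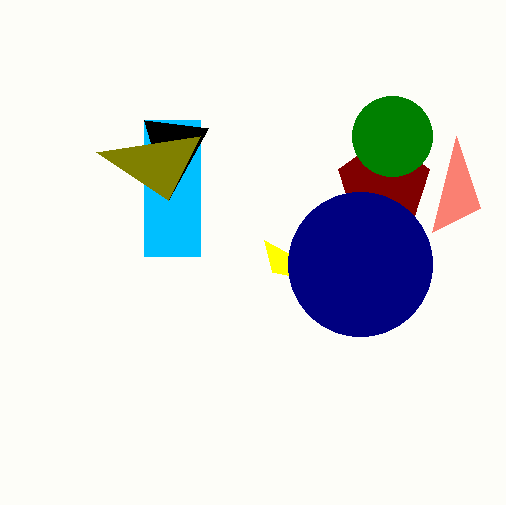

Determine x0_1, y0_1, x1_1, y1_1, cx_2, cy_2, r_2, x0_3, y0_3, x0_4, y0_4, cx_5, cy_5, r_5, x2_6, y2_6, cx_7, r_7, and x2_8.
x0_1 = 144; y0_1 = 120; x1_1 = 200; y1_1 = 256; cx_2 = 384; cy_2 = 184; r_2 = 48; x0_3 = 264; y0_3 = 240; x0_4 = 480; y0_4 = 208; cx_5 = 392; cy_5 = 136; r_5 = 40; x2_6 = 144; y2_6 = 120; cx_7 = 360; r_7 = 72; x2_8 = 200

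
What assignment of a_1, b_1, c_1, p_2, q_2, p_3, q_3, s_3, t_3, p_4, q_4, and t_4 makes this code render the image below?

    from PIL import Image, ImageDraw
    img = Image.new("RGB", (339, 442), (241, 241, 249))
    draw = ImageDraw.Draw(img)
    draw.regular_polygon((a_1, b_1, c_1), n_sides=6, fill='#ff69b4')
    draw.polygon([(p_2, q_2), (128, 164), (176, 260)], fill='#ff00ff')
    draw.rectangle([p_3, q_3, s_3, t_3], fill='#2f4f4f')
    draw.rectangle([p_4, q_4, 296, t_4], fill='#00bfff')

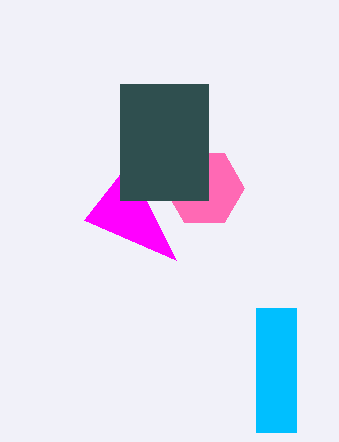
a_1 = 204; b_1 = 188; c_1 = 40; p_2 = 84; q_2 = 220; p_3 = 120; q_3 = 84; s_3 = 208; t_3 = 200; p_4 = 256; q_4 = 308; t_4 = 432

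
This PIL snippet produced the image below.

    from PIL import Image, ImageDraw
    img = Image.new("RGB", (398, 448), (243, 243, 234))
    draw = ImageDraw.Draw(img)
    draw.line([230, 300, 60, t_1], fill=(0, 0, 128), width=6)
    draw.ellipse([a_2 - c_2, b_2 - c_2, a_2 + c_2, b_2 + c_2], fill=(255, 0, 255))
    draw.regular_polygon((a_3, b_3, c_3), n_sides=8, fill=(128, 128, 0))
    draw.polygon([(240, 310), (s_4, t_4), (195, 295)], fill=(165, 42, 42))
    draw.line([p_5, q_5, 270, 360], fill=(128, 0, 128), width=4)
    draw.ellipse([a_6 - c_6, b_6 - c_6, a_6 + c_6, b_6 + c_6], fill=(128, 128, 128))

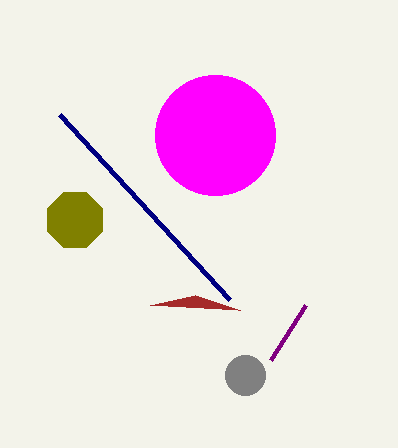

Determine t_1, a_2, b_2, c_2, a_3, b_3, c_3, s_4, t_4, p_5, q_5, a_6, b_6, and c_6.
t_1 = 115; a_2 = 215; b_2 = 135; c_2 = 60; a_3 = 75; b_3 = 220; c_3 = 30; s_4 = 150; t_4 = 305; p_5 = 305; q_5 = 305; a_6 = 245; b_6 = 375; c_6 = 20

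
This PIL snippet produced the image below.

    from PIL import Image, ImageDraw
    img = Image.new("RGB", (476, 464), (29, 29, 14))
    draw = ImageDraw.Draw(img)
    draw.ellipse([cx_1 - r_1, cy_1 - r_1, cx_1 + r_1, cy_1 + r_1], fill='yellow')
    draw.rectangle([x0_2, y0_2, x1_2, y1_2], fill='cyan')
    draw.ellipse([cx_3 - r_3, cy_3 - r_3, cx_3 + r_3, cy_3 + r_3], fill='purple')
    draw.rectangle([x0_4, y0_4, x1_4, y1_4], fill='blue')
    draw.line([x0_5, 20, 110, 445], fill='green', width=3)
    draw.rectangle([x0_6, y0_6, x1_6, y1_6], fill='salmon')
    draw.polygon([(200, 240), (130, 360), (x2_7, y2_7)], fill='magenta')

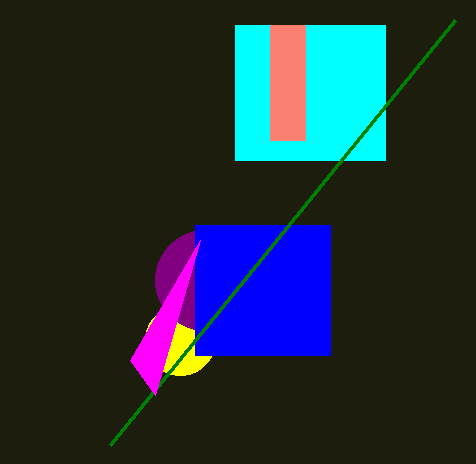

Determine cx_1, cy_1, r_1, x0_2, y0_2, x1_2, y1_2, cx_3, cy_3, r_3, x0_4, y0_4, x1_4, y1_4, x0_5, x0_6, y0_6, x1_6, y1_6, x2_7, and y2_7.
cx_1 = 180, cy_1 = 340, r_1 = 35, x0_2 = 235, y0_2 = 25, x1_2 = 385, y1_2 = 160, cx_3 = 205, cy_3 = 280, r_3 = 50, x0_4 = 195, y0_4 = 225, x1_4 = 330, y1_4 = 355, x0_5 = 455, x0_6 = 270, y0_6 = 25, x1_6 = 305, y1_6 = 140, x2_7 = 155, y2_7 = 395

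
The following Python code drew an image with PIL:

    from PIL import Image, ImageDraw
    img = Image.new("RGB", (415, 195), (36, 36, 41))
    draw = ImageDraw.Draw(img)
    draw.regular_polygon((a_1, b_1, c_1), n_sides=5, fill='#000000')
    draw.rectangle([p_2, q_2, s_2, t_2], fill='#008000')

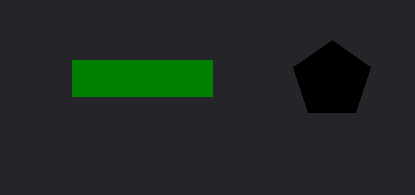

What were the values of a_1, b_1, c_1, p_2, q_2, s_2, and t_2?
a_1 = 332, b_1 = 80, c_1 = 40, p_2 = 72, q_2 = 60, s_2 = 212, t_2 = 96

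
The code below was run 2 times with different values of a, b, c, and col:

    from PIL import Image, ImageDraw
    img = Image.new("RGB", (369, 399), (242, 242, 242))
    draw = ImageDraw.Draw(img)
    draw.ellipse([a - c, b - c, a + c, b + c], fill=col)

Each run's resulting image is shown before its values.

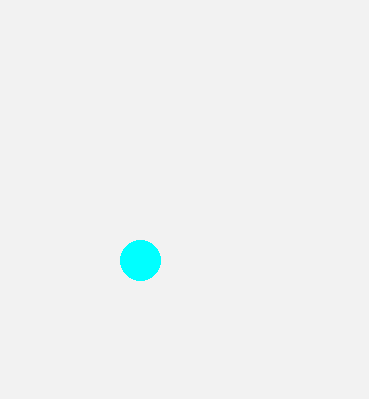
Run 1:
a = 140; b = 260; c = 20; col = 'cyan'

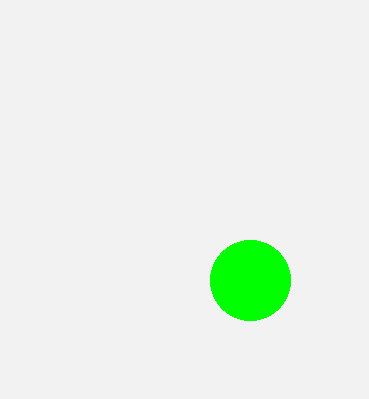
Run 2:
a = 250; b = 280; c = 40; col = 'lime'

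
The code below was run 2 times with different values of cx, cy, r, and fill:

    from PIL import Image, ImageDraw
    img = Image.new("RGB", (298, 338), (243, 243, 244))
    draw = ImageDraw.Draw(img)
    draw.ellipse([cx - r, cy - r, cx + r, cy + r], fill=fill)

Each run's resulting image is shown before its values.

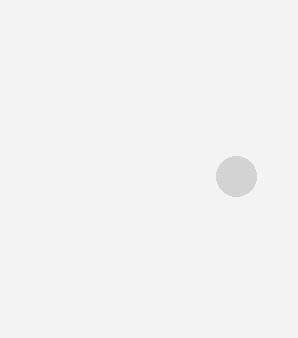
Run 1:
cx = 236; cy = 176; r = 20; fill = 'lightgray'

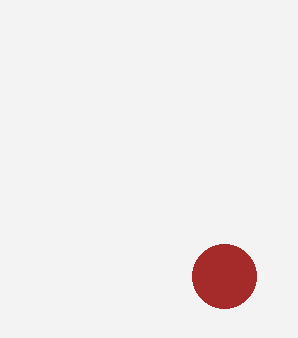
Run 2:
cx = 224; cy = 276; r = 32; fill = 'brown'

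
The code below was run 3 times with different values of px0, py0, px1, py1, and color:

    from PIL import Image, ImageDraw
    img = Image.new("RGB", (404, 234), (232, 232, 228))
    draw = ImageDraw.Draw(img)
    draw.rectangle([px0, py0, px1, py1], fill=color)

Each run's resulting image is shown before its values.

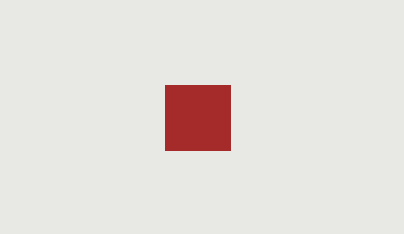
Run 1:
px0 = 165
py0 = 85
px1 = 230
py1 = 150
color = 'brown'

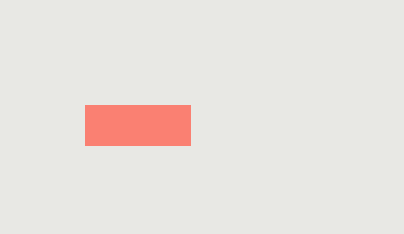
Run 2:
px0 = 85
py0 = 105
px1 = 190
py1 = 145
color = 'salmon'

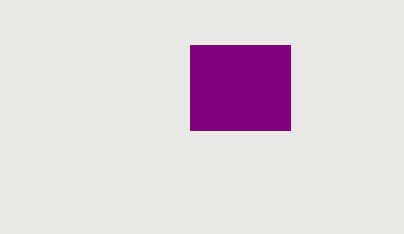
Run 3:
px0 = 190
py0 = 45
px1 = 290
py1 = 130
color = 'purple'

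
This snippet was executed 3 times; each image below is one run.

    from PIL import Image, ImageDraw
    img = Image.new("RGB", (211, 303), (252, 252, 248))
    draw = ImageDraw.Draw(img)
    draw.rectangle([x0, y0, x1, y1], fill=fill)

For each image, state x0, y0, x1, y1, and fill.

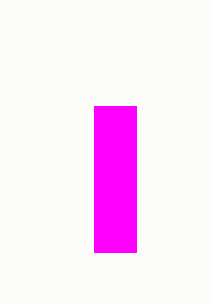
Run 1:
x0 = 94
y0 = 106
x1 = 136
y1 = 252
fill = 'magenta'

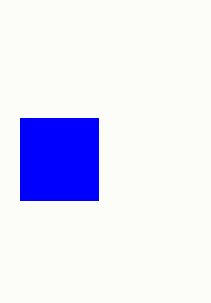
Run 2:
x0 = 20, y0 = 118, x1 = 98, y1 = 200, fill = 'blue'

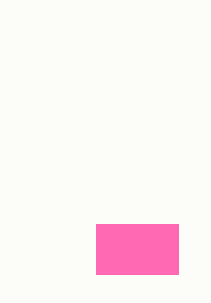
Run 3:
x0 = 96; y0 = 224; x1 = 178; y1 = 274; fill = 'hotpink'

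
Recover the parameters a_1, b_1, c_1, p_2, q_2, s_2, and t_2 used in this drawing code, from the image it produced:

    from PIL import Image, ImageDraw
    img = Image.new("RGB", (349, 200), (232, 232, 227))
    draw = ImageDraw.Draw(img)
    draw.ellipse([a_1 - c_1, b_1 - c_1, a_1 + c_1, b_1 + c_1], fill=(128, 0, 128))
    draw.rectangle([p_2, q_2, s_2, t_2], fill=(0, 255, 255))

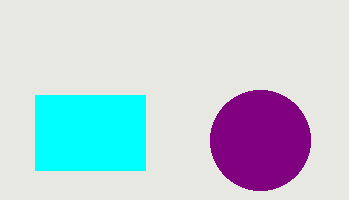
a_1 = 260
b_1 = 140
c_1 = 50
p_2 = 35
q_2 = 95
s_2 = 145
t_2 = 170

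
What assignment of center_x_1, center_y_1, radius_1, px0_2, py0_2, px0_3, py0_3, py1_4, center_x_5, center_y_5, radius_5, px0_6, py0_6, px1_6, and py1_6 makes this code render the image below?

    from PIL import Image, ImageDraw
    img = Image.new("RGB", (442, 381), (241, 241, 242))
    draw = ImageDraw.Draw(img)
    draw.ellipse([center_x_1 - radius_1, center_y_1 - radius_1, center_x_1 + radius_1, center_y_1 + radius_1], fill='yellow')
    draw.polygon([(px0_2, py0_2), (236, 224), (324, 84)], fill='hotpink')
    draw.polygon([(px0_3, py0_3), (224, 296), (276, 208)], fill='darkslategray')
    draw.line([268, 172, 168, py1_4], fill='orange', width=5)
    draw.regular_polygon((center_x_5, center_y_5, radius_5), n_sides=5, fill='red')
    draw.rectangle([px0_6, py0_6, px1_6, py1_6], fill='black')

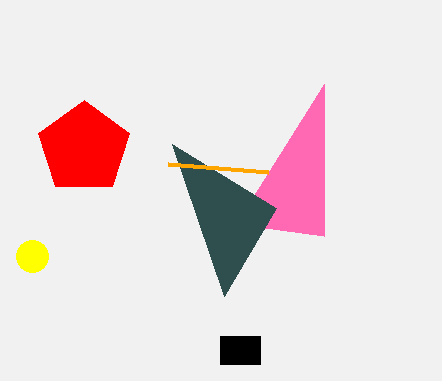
center_x_1 = 32, center_y_1 = 256, radius_1 = 16, px0_2 = 324, py0_2 = 236, px0_3 = 172, py0_3 = 144, py1_4 = 164, center_x_5 = 84, center_y_5 = 148, radius_5 = 48, px0_6 = 220, py0_6 = 336, px1_6 = 260, py1_6 = 364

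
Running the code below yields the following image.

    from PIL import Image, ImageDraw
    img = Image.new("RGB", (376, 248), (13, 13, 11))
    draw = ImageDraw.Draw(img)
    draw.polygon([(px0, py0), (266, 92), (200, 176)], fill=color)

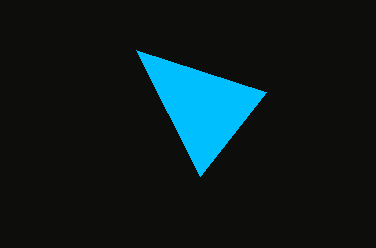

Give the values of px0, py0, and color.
px0 = 136
py0 = 50
color = 'deepskyblue'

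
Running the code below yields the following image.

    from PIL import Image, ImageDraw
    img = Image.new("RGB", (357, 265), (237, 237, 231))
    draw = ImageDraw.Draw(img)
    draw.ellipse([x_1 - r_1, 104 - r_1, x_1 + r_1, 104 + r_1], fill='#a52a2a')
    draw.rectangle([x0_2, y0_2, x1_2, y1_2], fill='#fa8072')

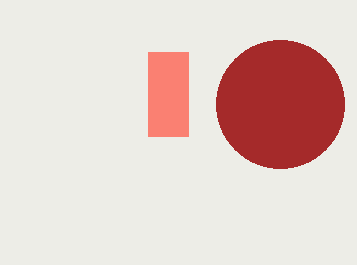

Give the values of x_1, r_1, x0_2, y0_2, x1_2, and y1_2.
x_1 = 280; r_1 = 64; x0_2 = 148; y0_2 = 52; x1_2 = 188; y1_2 = 136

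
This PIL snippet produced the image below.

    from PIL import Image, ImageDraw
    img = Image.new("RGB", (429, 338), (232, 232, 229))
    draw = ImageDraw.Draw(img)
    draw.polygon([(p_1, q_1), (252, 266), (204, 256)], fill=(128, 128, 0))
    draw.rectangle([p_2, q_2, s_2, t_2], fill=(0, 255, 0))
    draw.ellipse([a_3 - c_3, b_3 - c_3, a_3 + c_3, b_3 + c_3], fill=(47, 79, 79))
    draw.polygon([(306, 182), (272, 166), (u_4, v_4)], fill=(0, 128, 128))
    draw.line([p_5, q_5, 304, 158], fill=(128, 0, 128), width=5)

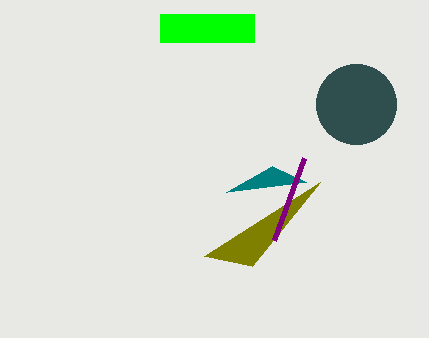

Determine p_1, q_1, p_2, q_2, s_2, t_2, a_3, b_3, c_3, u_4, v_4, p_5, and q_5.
p_1 = 320; q_1 = 182; p_2 = 160; q_2 = 14; s_2 = 254; t_2 = 42; a_3 = 356; b_3 = 104; c_3 = 40; u_4 = 226; v_4 = 192; p_5 = 274; q_5 = 240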